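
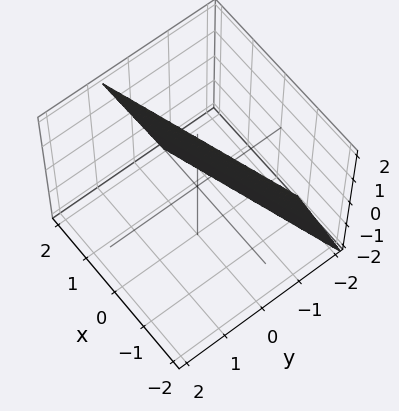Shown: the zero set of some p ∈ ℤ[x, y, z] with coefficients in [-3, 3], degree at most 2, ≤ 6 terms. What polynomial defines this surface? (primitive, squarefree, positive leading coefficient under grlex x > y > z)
x - 3*y + z - 2

First, the degree is 1 — the surface is flat (a plane).
Next, from the axis intercepts and sections: one z-axis crossing is at z = 2; it crosses the x-axis at the gridline x = 2.
Finally, together with the visible shape, these determine p as stated.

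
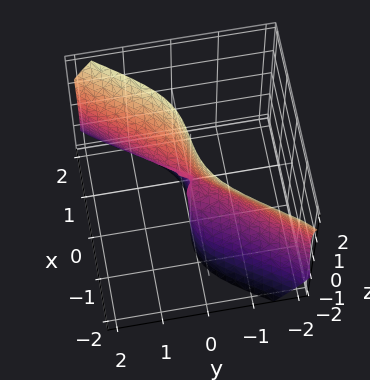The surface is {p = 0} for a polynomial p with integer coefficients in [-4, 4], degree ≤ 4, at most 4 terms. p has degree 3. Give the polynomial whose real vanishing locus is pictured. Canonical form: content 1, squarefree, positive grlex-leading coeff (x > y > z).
3*x^3 - 2*y^3 - 3*y*z^2 + x*z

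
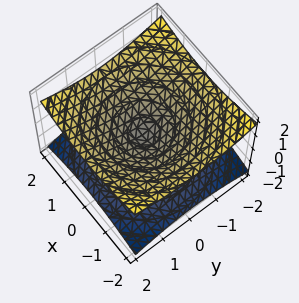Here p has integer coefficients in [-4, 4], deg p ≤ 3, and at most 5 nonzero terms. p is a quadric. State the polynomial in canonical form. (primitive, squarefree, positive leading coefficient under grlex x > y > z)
The degree is 2 — two nappes meeting at a single point; a quadric.
Symmetries: the surface is invariant under rotation about z: p = q(x² + y², z); the z ↦ −z reflection is a symmetry, so z appears only in even powers.
Checking where it meets the axes: one z-axis crossing is at z = 0; it crosses the y-axis at the gridline y = 0; it meets the x-axis at x = 0 (among the integer gridlines); a circular section at z = -1 has radius between 1 and 2.
Putting this together gives p.

x^2 + y^2 - 3*z^2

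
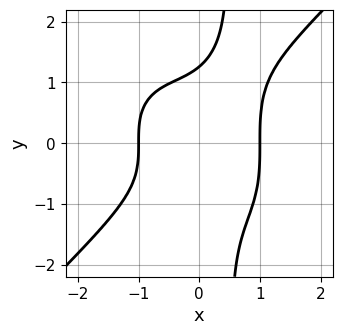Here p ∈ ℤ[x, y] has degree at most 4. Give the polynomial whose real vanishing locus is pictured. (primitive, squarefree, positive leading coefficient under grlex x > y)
2*x^4 - 2*x*y^3 + y^3 - 2

1. deg p = 4. A generic line meets the curve in up to 4 points.
2. Checking where it meets the axes: among the integer gridlines, it crosses the x-axis at x ∈ {-1, 1}.
3. Matching integer coefficients to the picture gives p.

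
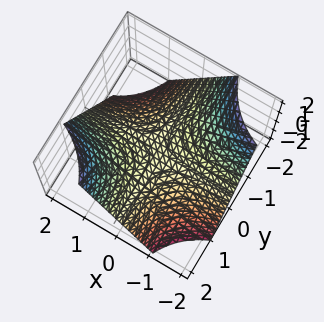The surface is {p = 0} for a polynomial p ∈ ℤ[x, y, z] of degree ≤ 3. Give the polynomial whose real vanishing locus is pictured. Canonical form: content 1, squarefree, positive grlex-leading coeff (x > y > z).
x*y - z

(a) deg p = 2. The shape is more complex than any degree-1 surface.
(b) Against the integer gridlines: the visible x-axis segment lies entirely on the surface; it crosses the z-axis at the gridline z = 0.
(c) The integer polynomial consistent with all of this is the stated p. Check: (0, 1, 0) on the y-axis lies on the surface, and p(0, 1, 0) = 0. ✓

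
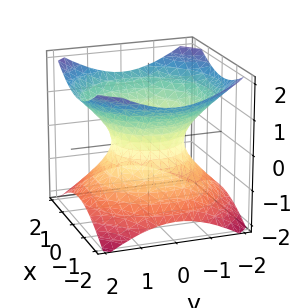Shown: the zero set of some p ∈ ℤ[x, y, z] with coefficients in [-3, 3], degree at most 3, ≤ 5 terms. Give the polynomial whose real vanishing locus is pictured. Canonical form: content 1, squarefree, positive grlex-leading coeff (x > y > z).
Degree: an hourglass — one-sheet hyperboloid; a quadric, so deg p = 2.
Symmetries: it's symmetric under z → −z, forcing even powers of z; every cross-section ⟂ z is a circle, so x, y appear only via x² + y².
Reading off the gridlines: the x-axis gridline crossings are at x ∈ {-1, 1}; a circular section at z = 1 has radius between 1 and 2; it misses every integer gridline on the z-axis.
Matching integer coefficients to the picture gives p.

2*x^2 + 2*y^2 - 3*z^2 - 2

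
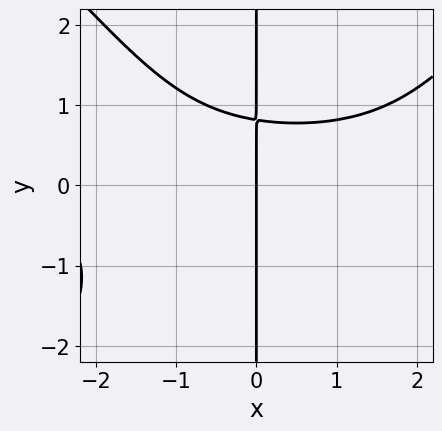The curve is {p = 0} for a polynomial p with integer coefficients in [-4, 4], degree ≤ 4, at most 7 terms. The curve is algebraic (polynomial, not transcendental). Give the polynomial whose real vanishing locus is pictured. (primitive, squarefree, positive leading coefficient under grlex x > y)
1. The degree is 4 — a generic line meets the curve in up to 4 points.
2. Observable constraints: the visible y-axis segment lies entirely on the curve; it meets the x-axis at x = 0 (among the integer gridlines).
3. Together with the visible shape, these determine p as stated.

x^3*y - x*y^3 - x^2*y - 3*x*y + 3*x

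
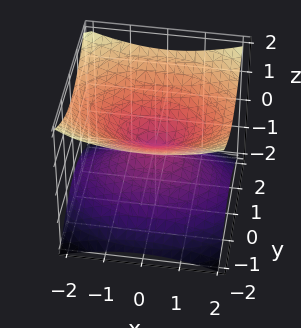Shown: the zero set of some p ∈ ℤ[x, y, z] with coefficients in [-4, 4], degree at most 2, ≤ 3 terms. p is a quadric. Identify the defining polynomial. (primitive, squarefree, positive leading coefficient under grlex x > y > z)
x^2 + 2*y^2 - 3*z^2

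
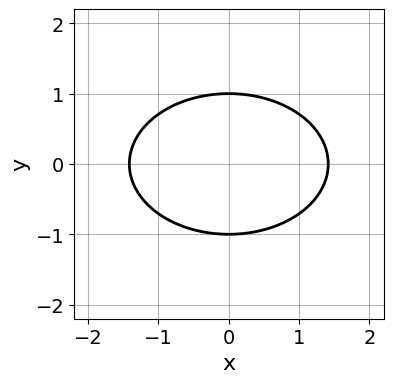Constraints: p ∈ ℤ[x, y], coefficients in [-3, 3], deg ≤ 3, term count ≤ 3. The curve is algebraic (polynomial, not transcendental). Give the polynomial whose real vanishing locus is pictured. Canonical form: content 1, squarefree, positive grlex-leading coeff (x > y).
x^2 + 2*y^2 - 2

First, the degree is 2 — a generic line meets the curve in up to 2 points.
Then, symmetries: mirror symmetry y ↦ −y ⇒ only even powers of y; it's symmetric under x → −x, forcing even powers of x.
Next, checking where it meets the axes: the y-axis gridline crossings are at y ∈ {-1, 1}.
Finally, solving for integer coefficients yields p as stated.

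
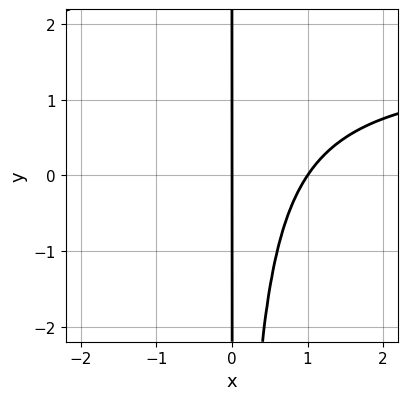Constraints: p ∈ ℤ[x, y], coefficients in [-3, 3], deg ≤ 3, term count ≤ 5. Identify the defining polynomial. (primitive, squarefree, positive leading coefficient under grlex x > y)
First, the degree is 3 — a generic line meets the curve in up to 3 points.
Then, from the axis intercepts and sections: the x-axis gridline crossings are at x ∈ {0, 1}; every point of the y-axis in the box is on the curve.
Finally, assembling these constraints gives the stated polynomial.

2*x^2*y - 3*x^2 + 3*x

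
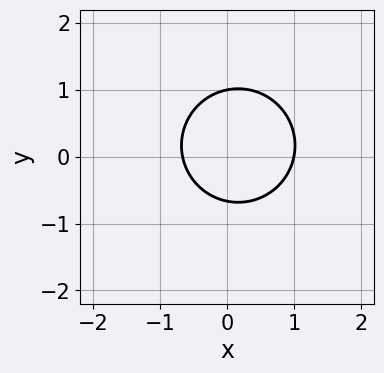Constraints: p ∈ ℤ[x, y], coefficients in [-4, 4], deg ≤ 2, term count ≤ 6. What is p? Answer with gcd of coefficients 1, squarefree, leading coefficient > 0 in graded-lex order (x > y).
3*x^2 + 3*y^2 - x - y - 2

(a) The degree is 2 — no degree-1 curve has this shape.
(b) Against the integer gridlines: it meets the y-axis at y = 1 (among the integer gridlines); it meets the x-axis at x = 1 (among the integer gridlines).
(c) Together with the visible shape, these determine p as stated.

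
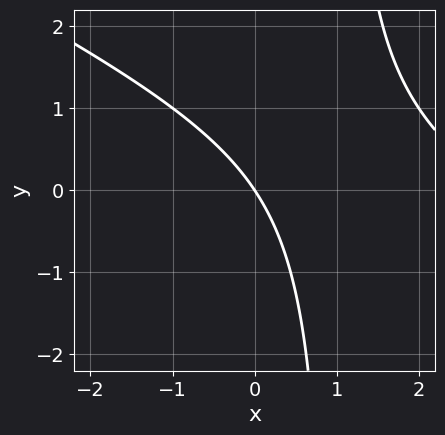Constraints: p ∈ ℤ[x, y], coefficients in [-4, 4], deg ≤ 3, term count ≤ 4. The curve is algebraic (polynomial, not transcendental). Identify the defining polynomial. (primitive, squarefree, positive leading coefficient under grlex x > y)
First, deg p = 2.
Next, from the axis intercepts and sections: it meets the y-axis at y = 0 (among the integer gridlines); it meets the x-axis at x = 0 (among the integer gridlines).
Finally, the integer polynomial consistent with all of this is the stated p.

x^2 + 2*x*y - 3*x - 2*y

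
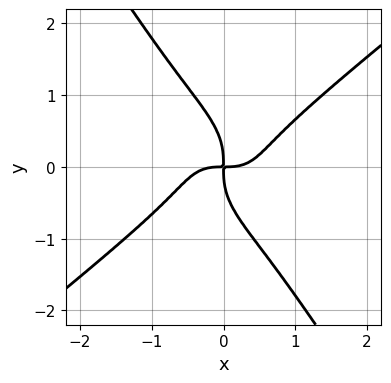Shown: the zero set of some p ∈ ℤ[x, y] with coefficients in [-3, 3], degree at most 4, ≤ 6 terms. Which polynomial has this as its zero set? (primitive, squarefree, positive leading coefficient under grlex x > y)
3*x^4 - x^2*y^2 - 3*x*y^3 - 2*y^4 - 2*x*y

Degree: a generic line meets the curve in up to 4 points, so deg p = 4.
Against the integer gridlines: it meets the y-axis at y = 0 (among the integer gridlines); one x-axis crossing is at x = 0.
Solving for integer coefficients yields p as stated.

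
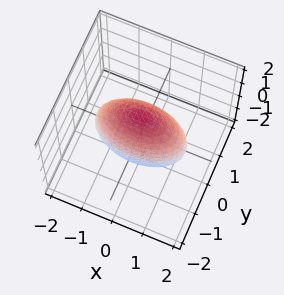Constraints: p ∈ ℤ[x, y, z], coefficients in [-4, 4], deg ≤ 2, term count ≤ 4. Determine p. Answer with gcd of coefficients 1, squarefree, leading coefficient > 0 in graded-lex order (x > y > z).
x^2 + 3*y^2 + z^2 - 2

Degree: bounded and convex; a quadric, so deg p = 2.
Symmetries: mirror symmetry x ↦ −x ⇒ only even powers of x; it's symmetric under z → −z, forcing even powers of z; it's symmetric under y → −y, forcing even powers of y.
Putting this together gives p.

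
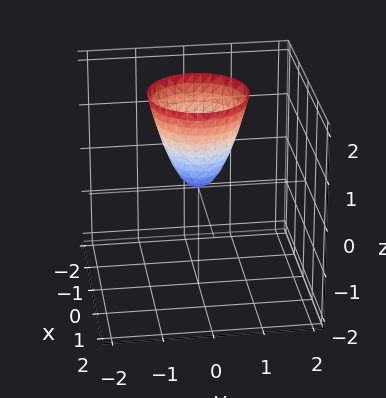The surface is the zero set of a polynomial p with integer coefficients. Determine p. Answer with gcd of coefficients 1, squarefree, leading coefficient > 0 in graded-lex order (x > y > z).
2*x^2 + 2*y^2 - z

First, degree: a paraboloid; a quadric, so deg p = 2.
Then, symmetries: rotational symmetry about the z-axis ⇒ p depends on x, y only through x² + y².
Next, reading off the gridlines: it meets the x-axis at x = 0 (among the integer gridlines); a circular section at z = 2 has radius exactly 1.
Finally, putting this together gives p.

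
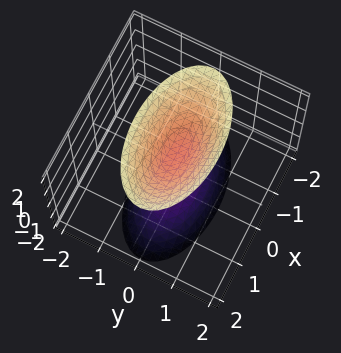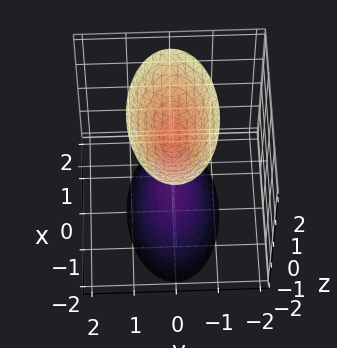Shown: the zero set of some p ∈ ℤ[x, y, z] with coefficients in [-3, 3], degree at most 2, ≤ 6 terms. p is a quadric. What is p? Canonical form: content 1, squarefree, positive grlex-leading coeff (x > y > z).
(a) There are 2 components. They look like related sheets of one shape, so recover p as a whole.
(b) Degree: two sheets facing apart; a quadric, so deg p = 2.
(c) Symmetries: mirror symmetry x ↦ −x ⇒ only even powers of x; it's symmetric under z → −z, forcing even powers of z; the y ↦ −y reflection is a symmetry, so y appears only in even powers.
(d) Reading off the gridlines: the surface avoids every integer y-axis point in the box; no x-intercept at any integer in the box; among the integer gridlines, it crosses the z-axis at z ∈ {-1, 1}.
(e) Together with the visible shape, these determine p as stated.

x^2 + 3*y^2 - z^2 + 1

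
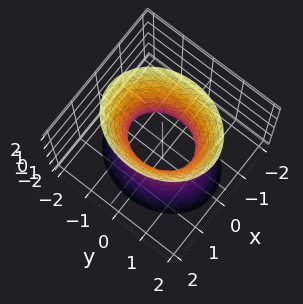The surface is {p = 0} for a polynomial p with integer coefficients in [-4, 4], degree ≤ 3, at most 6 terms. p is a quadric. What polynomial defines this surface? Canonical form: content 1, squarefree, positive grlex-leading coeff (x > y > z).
1. The degree is 2 — an hourglass — one-sheet hyperboloid; a quadric.
2. Symmetries: mirror symmetry x ↦ −x ⇒ only even powers of x; it's symmetric under z → −z, forcing even powers of z; it's symmetric under y → −y, forcing even powers of y.
3. From the visible intercepts: no z-intercept at any integer in the box; the y-axis gridline crossings are at y ∈ {-1, 1}.
4. Putting this together gives p.

3*x^2 + 2*y^2 - z^2 - 2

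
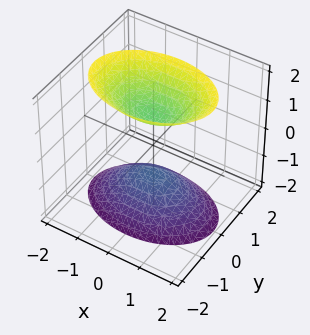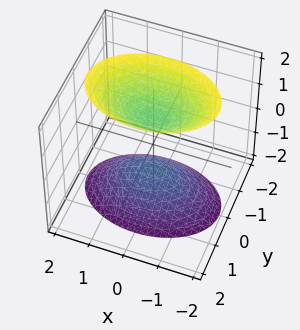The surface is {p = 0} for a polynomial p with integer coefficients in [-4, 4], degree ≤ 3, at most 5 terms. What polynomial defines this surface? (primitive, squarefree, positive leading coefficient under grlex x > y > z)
x^2 + 2*y^2 - z^2 + 1

1. I count 2 distinct pieces. Treating them together as one polynomial.
2. Degree: two sheets facing apart; a quadric, so deg p = 2.
3. Symmetries: it's symmetric under x → −x, forcing even powers of x; mirror symmetry z ↦ −z ⇒ only even powers of z; the y ↦ −y reflection is a symmetry, so y appears only in even powers.
4. Reading off the gridlines: the z-axis gridline crossings are at z ∈ {-1, 1}; the surface avoids every integer y-axis point in the box; no x-intercept at any integer in the box.
5. Solving for integer coefficients yields p as stated.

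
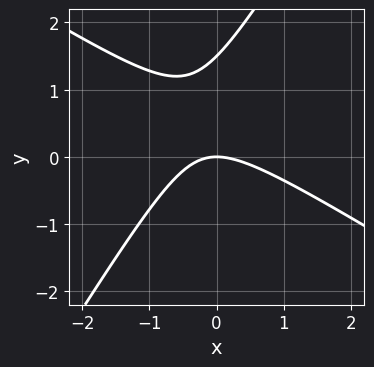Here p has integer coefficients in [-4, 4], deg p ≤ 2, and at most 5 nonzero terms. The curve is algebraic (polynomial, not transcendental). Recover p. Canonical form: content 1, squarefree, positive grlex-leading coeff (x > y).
2*x^2 + 2*x*y - 2*y^2 + 3*y

First, deg p = 2. The shape is more complex than any degree-1 curve.
Then, from the axis intercepts and sections: one y-axis crossing is at y = 0; it crosses the x-axis at the gridline x = 0.
Finally, matching integer coefficients to the picture gives p.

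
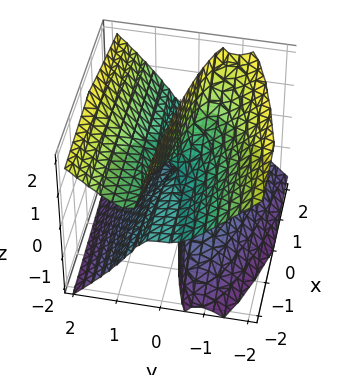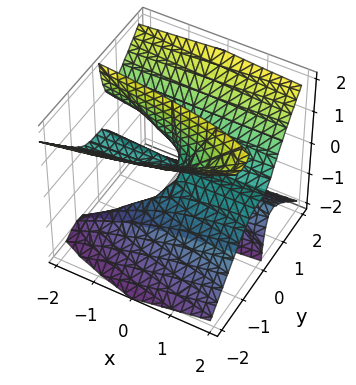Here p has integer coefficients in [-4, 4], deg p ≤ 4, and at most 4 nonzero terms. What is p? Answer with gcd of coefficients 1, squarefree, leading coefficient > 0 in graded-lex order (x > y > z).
x*y*z + 3*y^3 - 3*y*z^2 - x*z

1. deg p = 3.
2. From the visible intercepts: one y-axis crossing is at y = 0; the visible x-axis segment lies entirely on the surface; the visible z-axis segment lies entirely on the surface.
3. These observations pin down the coefficients.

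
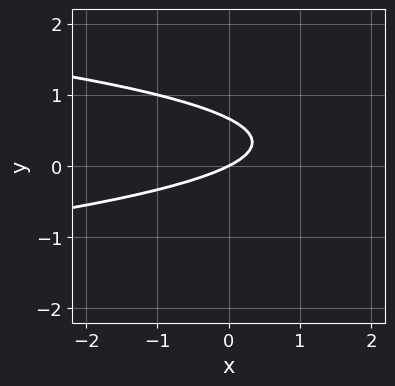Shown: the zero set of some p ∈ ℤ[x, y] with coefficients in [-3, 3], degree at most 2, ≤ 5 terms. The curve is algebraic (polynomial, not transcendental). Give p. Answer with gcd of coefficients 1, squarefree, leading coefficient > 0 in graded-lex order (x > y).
(a) deg p = 2. A generic line meets the curve in up to 2 points.
(b) From the axis intercepts and sections: one x-axis crossing is at x = 0; one y-axis crossing is at y = 0.
(c) Putting this together gives p.

3*y^2 + x - 2*y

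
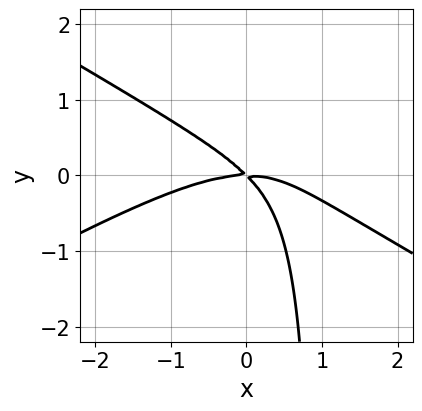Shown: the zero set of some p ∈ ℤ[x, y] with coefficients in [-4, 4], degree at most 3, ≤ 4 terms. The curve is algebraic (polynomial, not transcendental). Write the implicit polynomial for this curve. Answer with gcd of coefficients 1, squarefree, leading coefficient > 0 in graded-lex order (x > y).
First, degree: a generic line meets the curve in up to 3 points, so deg p = 3.
Then, from the visible intercepts: it crosses the x-axis at the gridline x = 0; it meets the y-axis at y = 0 (among the integer gridlines).
Finally, these observations pin down the coefficients.

x^3 - 3*x*y^2 + 3*x*y + 3*y^2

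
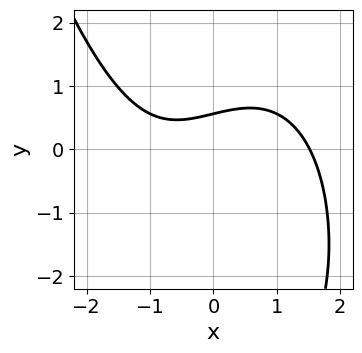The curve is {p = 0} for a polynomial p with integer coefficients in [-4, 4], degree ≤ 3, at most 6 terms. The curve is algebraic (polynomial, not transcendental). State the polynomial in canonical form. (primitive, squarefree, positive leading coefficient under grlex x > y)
x^3 + y^2 - x + 3*y - 2

First, deg p = 3. No degree-2 curve has this shape.
Finally, the integer polynomial consistent with all of this is the stated p.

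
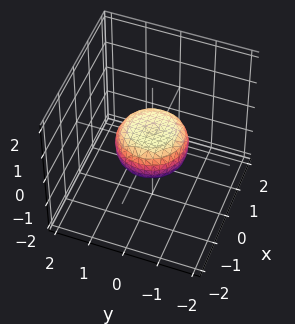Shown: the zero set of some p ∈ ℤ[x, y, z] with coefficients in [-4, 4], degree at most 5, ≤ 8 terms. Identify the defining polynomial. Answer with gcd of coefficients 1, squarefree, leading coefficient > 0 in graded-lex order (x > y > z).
2*x^4 + 4*x^2*y^2 + 2*y^4 - x^2 - y^2 + 3*z^2 - 1

(a) The degree is 4 — a generic line meets the surface in up to 4 points.
(b) Symmetry: the z-axis is an axis of rotation, so x and y enter only as x² + y².
(c) From the visible intercepts: the x-axis gridline crossings are at x ∈ {-1, 1}; a circular section at z = 0 has radius exactly 1.
(d) Putting this together gives p. Check: (0, -1, 0) on the y-axis lies on the surface, and p(0, -1, 0) = 0. ✓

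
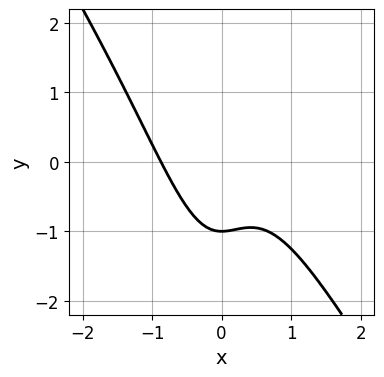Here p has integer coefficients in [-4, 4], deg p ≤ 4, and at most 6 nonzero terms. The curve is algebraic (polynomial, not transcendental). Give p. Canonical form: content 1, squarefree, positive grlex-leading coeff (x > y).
1. Degree: a generic line meets the curve in up to 3 points, so deg p = 3.
2. Observable constraints: it meets the y-axis at y = -1 (among the integer gridlines).
3. These observations pin down the coefficients.

3*x^3 + 2*x^2*y + 2*y + 2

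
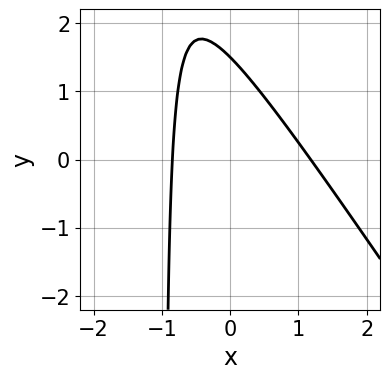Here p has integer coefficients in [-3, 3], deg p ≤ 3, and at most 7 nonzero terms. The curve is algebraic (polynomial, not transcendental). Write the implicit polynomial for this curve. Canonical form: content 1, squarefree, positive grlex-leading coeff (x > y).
3*x^2 + 2*x*y - x + 2*y - 3

Degree: no degree-1 curve has this shape, so deg p = 2.
Matching integer coefficients to the picture gives p.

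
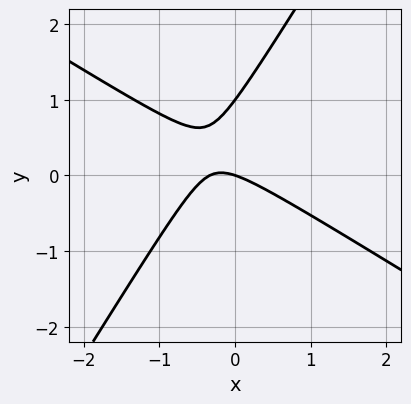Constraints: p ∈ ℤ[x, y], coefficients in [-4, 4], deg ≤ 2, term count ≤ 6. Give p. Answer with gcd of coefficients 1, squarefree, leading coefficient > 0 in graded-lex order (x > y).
(a) deg p = 2.
(b) Checking where it meets the axes: the y-axis gridline crossings are at y ∈ {0, 1}; one x-axis crossing is at x = 0.
(c) Putting this together gives p.

3*x^2 + 3*x*y - 3*y^2 + x + 3*y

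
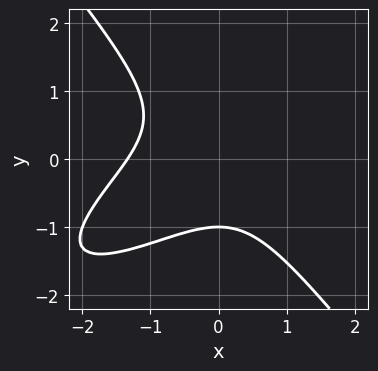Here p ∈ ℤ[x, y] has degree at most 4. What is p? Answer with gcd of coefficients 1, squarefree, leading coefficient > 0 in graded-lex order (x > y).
2*x^3 - 3*x^2*y + 3*y^3 + x^2 + 3

First, deg p = 3. The shape is more complex than any degree-2 curve.
Next, against the integer gridlines: it meets the y-axis at y = -1 (among the integer gridlines).
Finally, matching integer coefficients to the picture gives p.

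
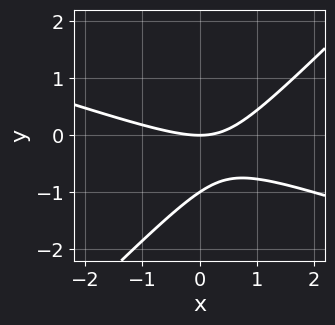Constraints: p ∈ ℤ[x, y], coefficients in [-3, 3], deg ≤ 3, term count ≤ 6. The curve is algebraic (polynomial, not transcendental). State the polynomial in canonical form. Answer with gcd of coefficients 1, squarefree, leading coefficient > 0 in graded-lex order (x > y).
Degree: a generic line meets the curve in up to 2 points, so deg p = 2.
Reading off the gridlines: it meets the x-axis at x = 0 (among the integer gridlines); among the integer gridlines, it crosses the y-axis at y ∈ {-1, 0}.
Matching integer coefficients to the picture gives p.

x^2 + 2*x*y - 3*y^2 - 3*y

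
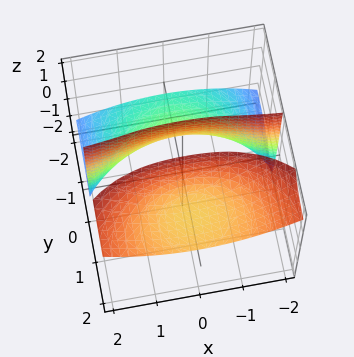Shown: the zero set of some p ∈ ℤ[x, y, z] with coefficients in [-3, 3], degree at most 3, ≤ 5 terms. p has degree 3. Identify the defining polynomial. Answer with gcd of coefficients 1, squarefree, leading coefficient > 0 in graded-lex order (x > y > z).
First, there are 2 components.
Next, deg p = 3.
Next, reading off the gridlines: it crosses the y-axis at the gridline y = -1; the surface avoids every integer x-axis point in the box; it misses every integer gridline on the z-axis.
Finally, matching integer coefficients to the picture gives p.

x^2*y + y^3 - 3*y^2*z + 1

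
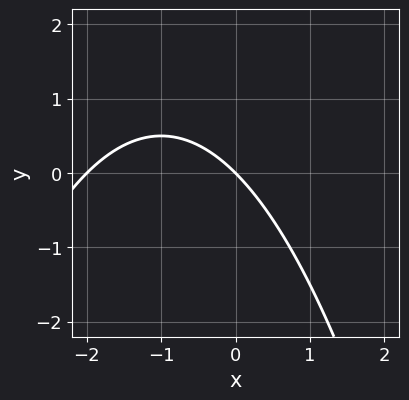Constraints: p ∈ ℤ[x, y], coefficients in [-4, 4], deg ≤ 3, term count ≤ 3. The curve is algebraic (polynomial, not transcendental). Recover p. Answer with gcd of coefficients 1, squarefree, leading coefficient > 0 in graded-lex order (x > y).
x^2 + 2*x + 2*y

(a) The degree is 2 — the shape is more complex than any degree-1 curve.
(b) From the axis intercepts and sections: one y-axis crossing is at y = 0; among the integer gridlines, it crosses the x-axis at x ∈ {-2, 0}.
(c) Fitting integer coefficients to these (and the overall shape) gives p.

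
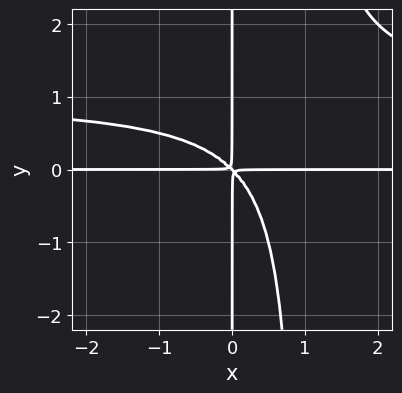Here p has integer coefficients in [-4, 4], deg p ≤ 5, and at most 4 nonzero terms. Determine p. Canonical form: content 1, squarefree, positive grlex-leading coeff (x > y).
x^2*y^2 - x^2*y - x*y^2

(a) Degree: no degree-3 curve has this shape, so deg p = 4.
(b) From the axis intercepts and sections: every point of the y-axis in the box is on the curve; the visible x-axis segment lies entirely on the curve.
(c) These observations pin down the coefficients.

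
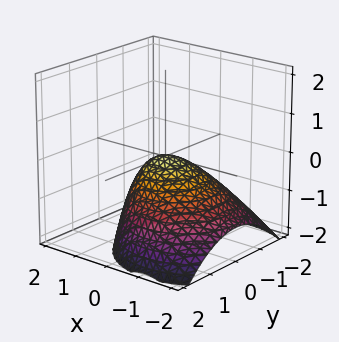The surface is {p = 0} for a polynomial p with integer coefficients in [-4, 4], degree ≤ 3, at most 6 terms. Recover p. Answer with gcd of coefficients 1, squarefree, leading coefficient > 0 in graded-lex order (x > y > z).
2*x^2 - 2*x*z + 2*y^2 + 3*z

1. The degree is 2 — no degree-1 surface has this shape.
2. Reading off the gridlines: one y-axis crossing is at y = 0; it crosses the x-axis at the gridline x = 0; one z-axis crossing is at z = 0.
3. These observations pin down the coefficients.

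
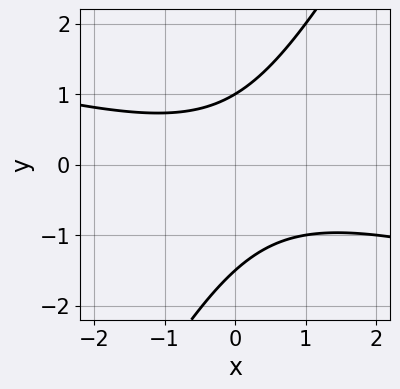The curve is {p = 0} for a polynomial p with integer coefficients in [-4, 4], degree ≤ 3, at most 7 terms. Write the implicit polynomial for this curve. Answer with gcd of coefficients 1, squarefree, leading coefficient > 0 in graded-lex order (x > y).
1. The degree is 2 — no degree-1 curve has this shape.
2. From the visible intercepts: it meets the y-axis at y = 1 (among the integer gridlines); no x-intercept at any integer in the box.
3. Matching integer coefficients to the picture gives p.

x^2 + 3*x*y - 2*y^2 - y + 3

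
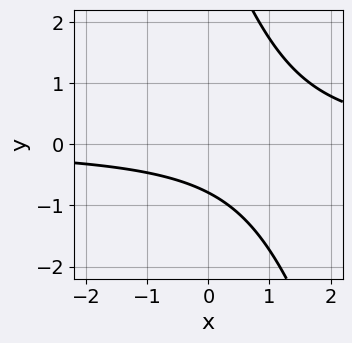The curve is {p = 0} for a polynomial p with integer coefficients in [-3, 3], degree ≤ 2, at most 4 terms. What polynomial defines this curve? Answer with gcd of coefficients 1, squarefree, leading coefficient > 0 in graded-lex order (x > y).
1. The degree is 2 — a generic line meets the curve in up to 2 points.
2. Against the integer gridlines: the curve avoids every integer x-axis point in the box.
3. Together with the visible shape, these determine p as stated.

3*x*y + y^2 - 3*y - 3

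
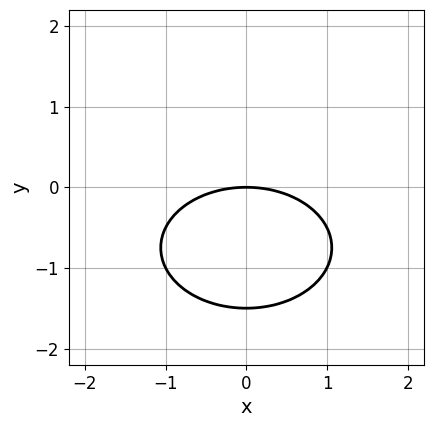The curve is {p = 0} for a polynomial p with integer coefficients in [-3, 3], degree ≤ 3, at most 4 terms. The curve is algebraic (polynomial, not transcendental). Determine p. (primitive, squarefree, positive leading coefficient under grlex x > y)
x^2 + 2*y^2 + 3*y

(a) The degree is 2 — no degree-1 curve has this shape.
(b) Symmetries: it's symmetric under x → −x, forcing even powers of x.
(c) Observable constraints: one y-axis crossing is at y = 0; it crosses the x-axis at the gridline x = 0.
(d) The integer polynomial consistent with all of this is the stated p.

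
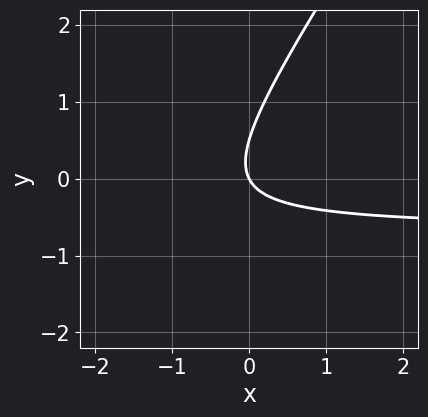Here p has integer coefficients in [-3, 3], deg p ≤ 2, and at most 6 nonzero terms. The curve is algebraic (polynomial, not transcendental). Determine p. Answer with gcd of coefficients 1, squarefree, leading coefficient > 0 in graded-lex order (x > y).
3*x*y - 2*y^2 + 2*x + y

(a) The degree is 2 — no degree-1 curve has this shape.
(b) Against the integer gridlines: it crosses the x-axis at the gridline x = 0; it crosses the y-axis at the gridline y = 0.
(c) Together with the visible shape, these determine p as stated.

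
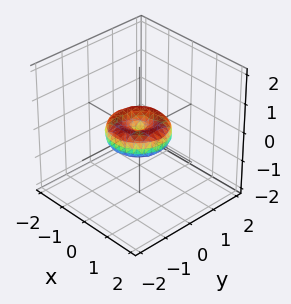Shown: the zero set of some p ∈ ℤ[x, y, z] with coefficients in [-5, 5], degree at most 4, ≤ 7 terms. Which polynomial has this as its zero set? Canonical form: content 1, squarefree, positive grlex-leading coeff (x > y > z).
2*x^4 + 4*x^2*y^2 + 2*y^4 - 2*x^2 - 2*y^2 + 3*z^2

1. deg p = 4. A generic line meets the surface in up to 4 points.
2. Symmetry: the z-axis is an axis of rotation, so x and y enter only as x² + y².
3. Checking where it meets the axes: among the integer gridlines, it crosses the y-axis at y ∈ {-1, 0, 1}; a circular section at z = 0 has radius exactly 1; it crosses the z-axis at the gridline z = 0.
4. Together with the visible shape, these determine p as stated. Check: (1, 0, 0) on the x-axis lies on the surface, and p(1, 0, 0) = 0. ✓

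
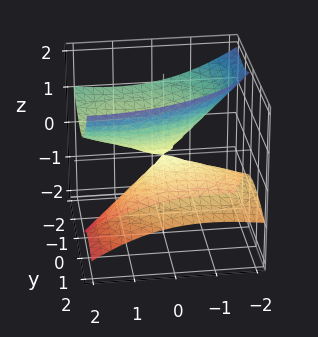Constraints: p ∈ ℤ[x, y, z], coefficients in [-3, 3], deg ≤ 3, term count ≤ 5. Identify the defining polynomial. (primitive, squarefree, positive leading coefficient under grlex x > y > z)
x^2 - 2*x*z + 2*y^2 + 3*y*z - 3*z^2

(a) The picture has 2 separate pieces.
(b) The degree is 2 — the shape is more complex than any degree-1 surface.
(c) Checking where it meets the axes: one z-axis crossing is at z = 0; it meets the x-axis at x = 0 (among the integer gridlines).
(d) These observations pin down the coefficients.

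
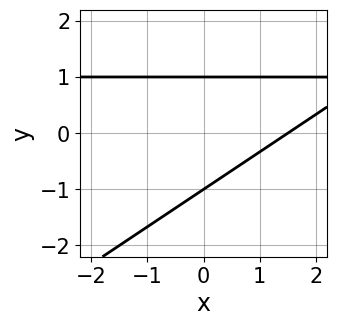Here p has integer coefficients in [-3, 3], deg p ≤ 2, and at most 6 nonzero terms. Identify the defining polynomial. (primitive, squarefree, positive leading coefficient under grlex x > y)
First, the degree is 2 — a generic line meets the curve in up to 2 points.
Then, reading off the gridlines: the y-axis gridline crossings are at y ∈ {-1, 1}.
Finally, putting this together gives p.

2*x*y - 3*y^2 - 2*x + 3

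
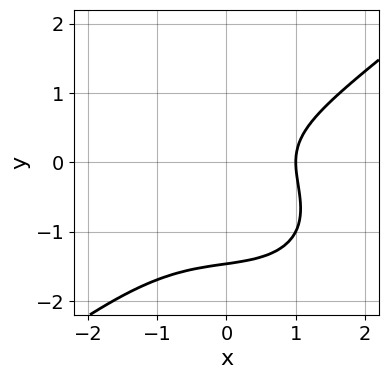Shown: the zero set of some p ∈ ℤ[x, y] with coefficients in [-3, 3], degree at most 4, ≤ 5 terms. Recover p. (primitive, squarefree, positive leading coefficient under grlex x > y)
(a) The degree is 3 — the shape is more complex than any degree-2 curve.
(b) Observable constraints: one x-axis crossing is at x = 1.
(c) These observations pin down the coefficients.

x^3 - 2*y^3 - 2*y^2 + x - 2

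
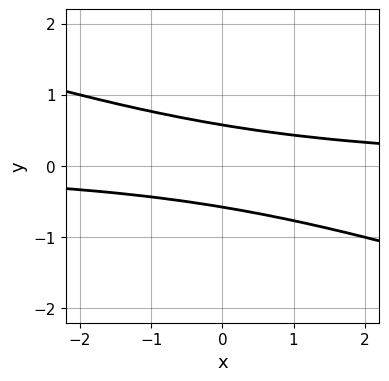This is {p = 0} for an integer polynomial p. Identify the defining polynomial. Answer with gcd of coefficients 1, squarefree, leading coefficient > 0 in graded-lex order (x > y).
First, degree: a generic line meets the curve in up to 2 points, so deg p = 2.
Next, from the visible intercepts: no x-intercept at any integer in the box.
Finally, fitting integer coefficients to these (and the overall shape) gives p.

x*y + 3*y^2 - 1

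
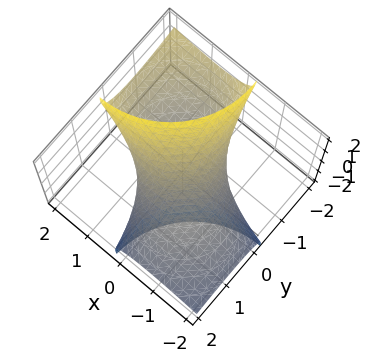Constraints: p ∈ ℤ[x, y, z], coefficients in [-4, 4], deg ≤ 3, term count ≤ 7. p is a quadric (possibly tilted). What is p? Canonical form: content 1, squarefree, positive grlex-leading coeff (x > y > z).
Degree: no degree-1 surface has this shape, so deg p = 2.
Reading off the gridlines: the y-axis gridline crossings are at y ∈ {-1, 1}; among the integer gridlines, it crosses the x-axis at x ∈ {-1, 1}.
Fitting integer coefficients to these (and the overall shape) gives p.

x^2 - 2*x*z + y^2 + 2*y*z + z^2 - 1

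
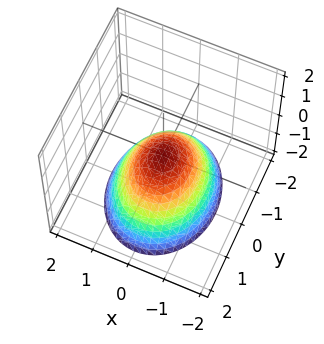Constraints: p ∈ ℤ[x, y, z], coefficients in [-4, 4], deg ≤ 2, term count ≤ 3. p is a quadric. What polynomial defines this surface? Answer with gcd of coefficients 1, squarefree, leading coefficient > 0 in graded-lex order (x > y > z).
3*x^2 + 2*y^2 + 3*z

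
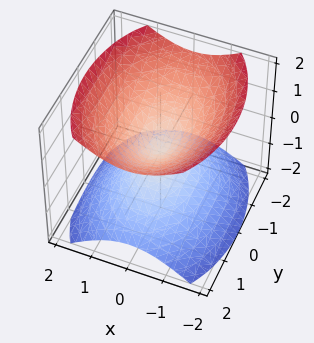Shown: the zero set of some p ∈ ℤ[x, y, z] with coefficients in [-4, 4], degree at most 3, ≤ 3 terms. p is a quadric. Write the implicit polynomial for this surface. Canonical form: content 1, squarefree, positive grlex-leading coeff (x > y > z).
2*x^2 + y^2 - 2*z^2

(a) I count 2 distinct pieces.
(b) deg p = 2.
(c) Symmetries: the y ↦ −y reflection is a symmetry, so y appears only in even powers; it's symmetric under z → −z, forcing even powers of z; the x ↦ −x reflection is a symmetry, so x appears only in even powers.
(d) Against the integer gridlines: it crosses the z-axis at the gridline z = 0; one x-axis crossing is at x = 0; it meets the y-axis at y = 0 (among the integer gridlines).
(e) Assembling these constraints gives the stated polynomial.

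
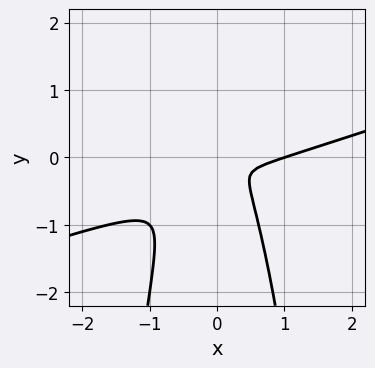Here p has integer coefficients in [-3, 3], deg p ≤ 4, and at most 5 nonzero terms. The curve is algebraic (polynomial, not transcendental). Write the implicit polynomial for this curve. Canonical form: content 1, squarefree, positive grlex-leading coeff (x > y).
Degree: a generic line meets the curve in up to 3 points, so deg p = 3.
From the axis intercepts and sections: it meets the x-axis at x = 1 (among the integer gridlines).
Fitting integer coefficients to these (and the overall shape) gives p.

x^3 - 3*x^2*y - x^2 - y^2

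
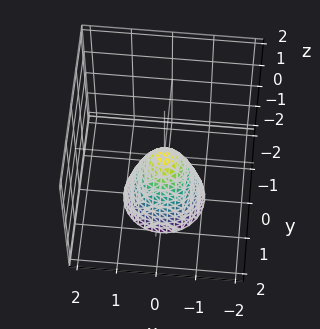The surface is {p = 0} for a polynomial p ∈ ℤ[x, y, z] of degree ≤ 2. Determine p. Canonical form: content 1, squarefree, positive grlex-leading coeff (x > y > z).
First, deg p = 2.
Next, symmetries: the surface is invariant under rotation about z: p = q(x² + y², z).
Then, from the visible intercepts: a circular section at z = -1 has radius between 0 and 1; it meets the x-axis at x = 0 (among the integer gridlines).
Finally, these observations pin down the coefficients.

2*x^2 + 2*y^2 + z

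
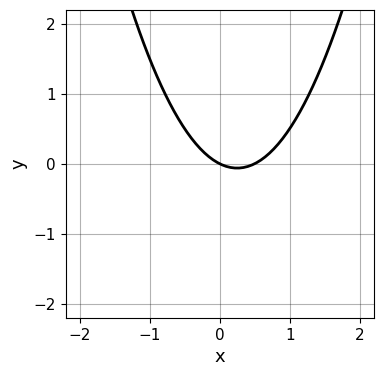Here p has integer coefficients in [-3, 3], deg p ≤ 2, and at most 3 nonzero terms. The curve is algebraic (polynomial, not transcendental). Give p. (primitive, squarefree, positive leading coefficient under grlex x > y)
2*x^2 - x - 2*y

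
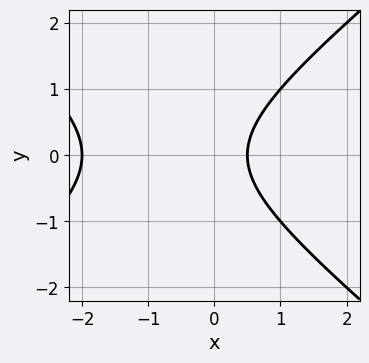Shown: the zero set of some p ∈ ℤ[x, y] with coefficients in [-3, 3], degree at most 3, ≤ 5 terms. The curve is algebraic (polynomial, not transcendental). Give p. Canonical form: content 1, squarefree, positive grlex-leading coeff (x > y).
2*x^2 - 3*y^2 + 3*x - 2

First, degree: the shape is more complex than any degree-1 curve, so deg p = 2.
Next, symmetries: mirror symmetry y ↦ −y ⇒ only even powers of y.
Then, checking where it meets the axes: one x-axis crossing is at x = -2; no y-intercept at any integer in the box.
Finally, together with the visible shape, these determine p as stated.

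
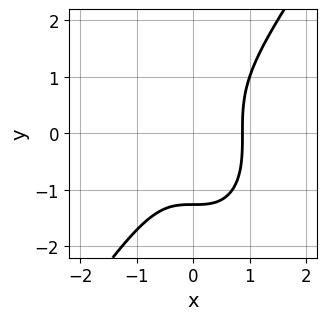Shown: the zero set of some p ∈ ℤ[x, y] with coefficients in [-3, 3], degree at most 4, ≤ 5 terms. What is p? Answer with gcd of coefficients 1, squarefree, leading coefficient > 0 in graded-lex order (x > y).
3*x^3 - y^3 - 2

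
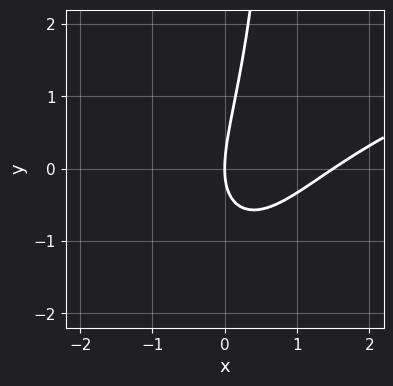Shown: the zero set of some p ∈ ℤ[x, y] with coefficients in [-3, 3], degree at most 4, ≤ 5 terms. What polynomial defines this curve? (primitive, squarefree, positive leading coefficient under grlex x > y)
x*y^2 - 2*x^2 + 3*x*y - y^2 + 3*x

(a) The degree is 3 — no degree-2 curve has this shape.
(b) From the axis intercepts and sections: it meets the x-axis at x = 0 (among the integer gridlines); one y-axis crossing is at y = 0.
(c) Assembling these constraints gives the stated polynomial.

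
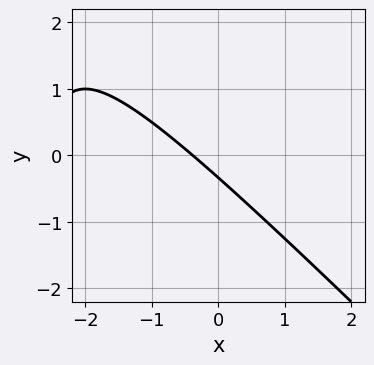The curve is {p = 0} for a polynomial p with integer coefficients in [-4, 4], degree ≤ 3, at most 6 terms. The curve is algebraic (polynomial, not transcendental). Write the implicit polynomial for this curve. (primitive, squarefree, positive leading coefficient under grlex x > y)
x^2 + x*y + 3*x + 3*y + 1

First, degree: no degree-1 curve has this shape, so deg p = 2.
Finally, putting this together gives p.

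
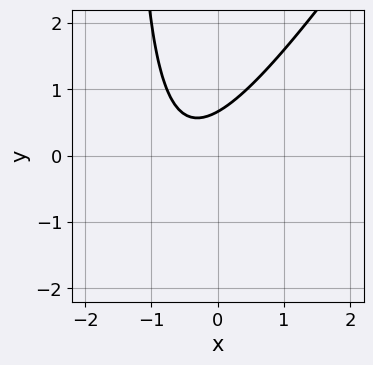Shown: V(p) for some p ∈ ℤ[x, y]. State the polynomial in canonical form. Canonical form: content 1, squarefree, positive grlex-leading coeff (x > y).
3*x^2 - 2*x*y + 3*x - 3*y + 2

(a) deg p = 2.
(b) Against the integer gridlines: no x-intercept at any integer in the box.
(c) These observations pin down the coefficients.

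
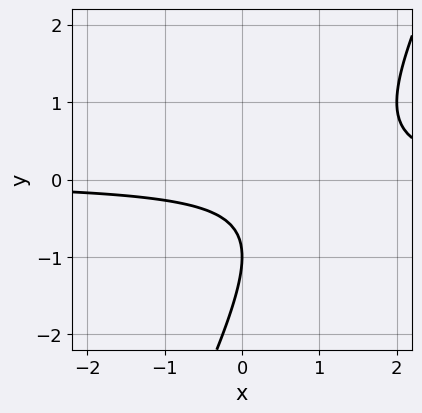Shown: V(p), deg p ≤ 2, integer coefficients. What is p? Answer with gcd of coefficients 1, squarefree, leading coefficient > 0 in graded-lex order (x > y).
2*x*y - y^2 - 2*y - 1

1. The degree is 2 — a generic line meets the curve in up to 2 points.
2. Reading off the gridlines: it meets the y-axis at y = -1 (among the integer gridlines); it misses every integer gridline on the x-axis.
3. Together with the visible shape, these determine p as stated.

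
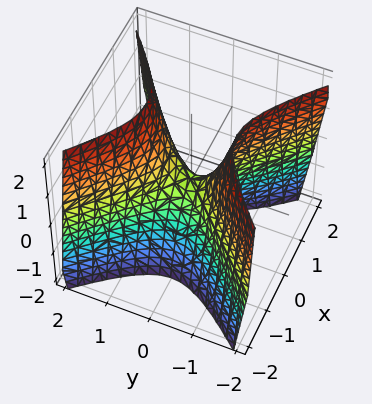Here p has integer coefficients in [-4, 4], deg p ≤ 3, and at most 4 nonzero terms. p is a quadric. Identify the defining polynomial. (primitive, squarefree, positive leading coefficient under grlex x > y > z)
2*x^2 - 2*y^2 + z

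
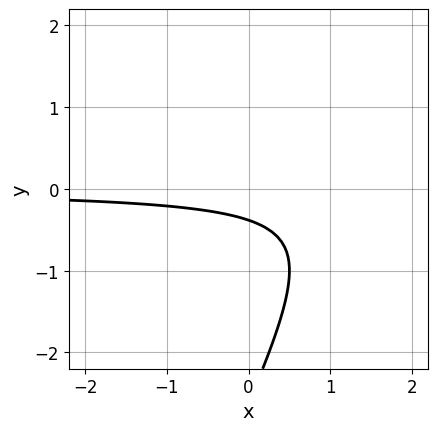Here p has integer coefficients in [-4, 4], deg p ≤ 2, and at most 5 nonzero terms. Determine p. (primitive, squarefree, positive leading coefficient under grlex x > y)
The degree is 2 — a generic line meets the curve in up to 2 points.
Reading off the gridlines: the curve avoids every integer x-axis point in the box.
Together with the visible shape, these determine p as stated.

2*x*y - y^2 - 3*y - 1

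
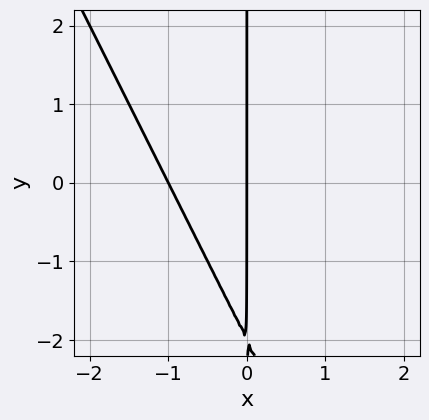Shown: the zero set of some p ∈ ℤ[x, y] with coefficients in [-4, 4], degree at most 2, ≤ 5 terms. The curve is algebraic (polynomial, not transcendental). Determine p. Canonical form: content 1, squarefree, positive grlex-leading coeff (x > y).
(a) The degree is 2 — the shape is more complex than any degree-1 curve.
(b) Checking where it meets the axes: the x-axis gridline crossings are at x ∈ {-1, 0}; every point of the y-axis in the box is on the curve.
(c) These observations pin down the coefficients.

2*x^2 + x*y + 2*x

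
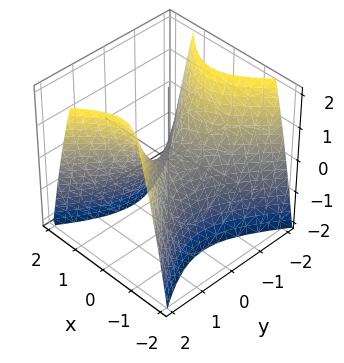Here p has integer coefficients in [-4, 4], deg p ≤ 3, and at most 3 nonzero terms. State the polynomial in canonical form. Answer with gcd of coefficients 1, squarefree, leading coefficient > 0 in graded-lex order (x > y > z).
3*x^2 - 2*y^2 + 2*z

1. The degree is 2 — a hyperbolic paraboloid; a quadric.
2. Symmetries: mirror symmetry x ↦ −x ⇒ only even powers of x; the y ↦ −y reflection is a symmetry, so y appears only in even powers.
3. Reading off the gridlines: it meets the z-axis at z = 0 (among the integer gridlines); it crosses the y-axis at the gridline y = 0.
4. Matching integer coefficients to the picture gives p.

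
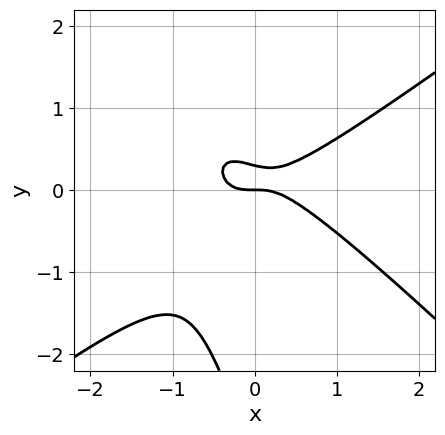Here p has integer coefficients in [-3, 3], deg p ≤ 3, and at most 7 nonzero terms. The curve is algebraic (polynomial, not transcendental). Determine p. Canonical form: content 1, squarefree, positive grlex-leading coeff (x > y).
2*x^3 - 3*x*y^2 - y^3 - 3*y^2 + y

1. The degree is 3 — the shape is more complex than any degree-2 curve.
2. Against the integer gridlines: it meets the y-axis at y = 0 (among the integer gridlines); it meets the x-axis at x = 0 (among the integer gridlines).
3. Matching integer coefficients to the picture gives p.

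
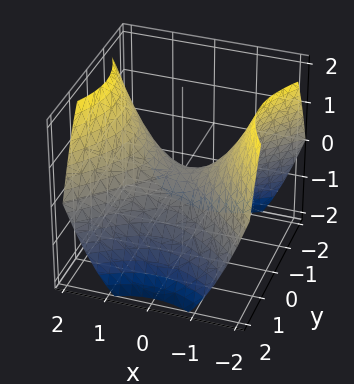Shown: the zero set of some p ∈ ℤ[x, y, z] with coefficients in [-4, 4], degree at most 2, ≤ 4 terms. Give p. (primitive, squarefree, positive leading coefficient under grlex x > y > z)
The degree is 2 — a hyperbolic paraboloid; a quadric.
Symmetries: the y ↦ −y reflection is a symmetry, so y appears only in even powers; it's symmetric under x → −x, forcing even powers of x.
From the axis intercepts and sections: it meets the x-axis at x = 0 (among the integer gridlines); it meets the y-axis at y = 0 (among the integer gridlines); one z-axis crossing is at z = 0.
Assembling these constraints gives the stated polynomial.

2*x^2 - 2*y^2 - 3*z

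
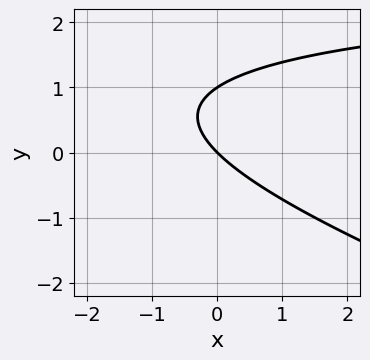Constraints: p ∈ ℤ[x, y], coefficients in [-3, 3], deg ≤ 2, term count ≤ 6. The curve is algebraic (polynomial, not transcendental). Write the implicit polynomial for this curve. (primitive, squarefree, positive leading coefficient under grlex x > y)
Degree: a generic line meets the curve in up to 2 points, so deg p = 2.
From the visible intercepts: it meets the x-axis at x = 0 (among the integer gridlines); among the integer gridlines, it crosses the y-axis at y ∈ {0, 1}.
Together with the visible shape, these determine p as stated.

x*y + 3*y^2 - 3*x - 3*y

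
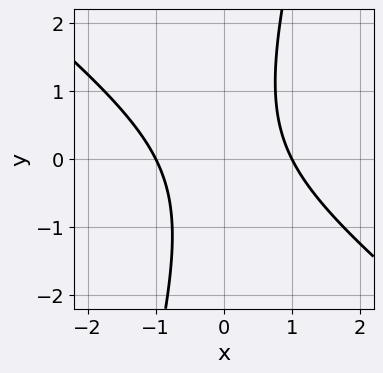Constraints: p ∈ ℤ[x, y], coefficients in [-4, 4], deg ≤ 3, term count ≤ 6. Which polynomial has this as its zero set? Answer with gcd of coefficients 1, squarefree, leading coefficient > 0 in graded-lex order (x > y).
3*x^2 + 3*x*y - y^2 - 3

First, the degree is 2 — a generic line meets the curve in up to 2 points.
Then, from the visible intercepts: the curve avoids every integer y-axis point in the box; among the integer gridlines, it crosses the x-axis at x ∈ {-1, 1}.
Finally, the integer polynomial consistent with all of this is the stated p.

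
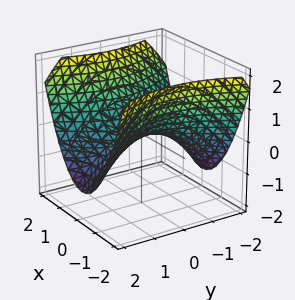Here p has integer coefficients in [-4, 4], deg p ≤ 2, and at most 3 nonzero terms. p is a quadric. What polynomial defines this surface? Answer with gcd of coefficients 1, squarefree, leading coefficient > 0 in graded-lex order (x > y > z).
2*x^2 - y^2 - 3*z

1. deg p = 2.
2. Symmetries: it's symmetric under y → −y, forcing even powers of y; it's symmetric under x → −x, forcing even powers of x.
3. Reading off the gridlines: it meets the x-axis at x = 0 (among the integer gridlines); it meets the y-axis at y = 0 (among the integer gridlines).
4. Fitting integer coefficients to these (and the overall shape) gives p.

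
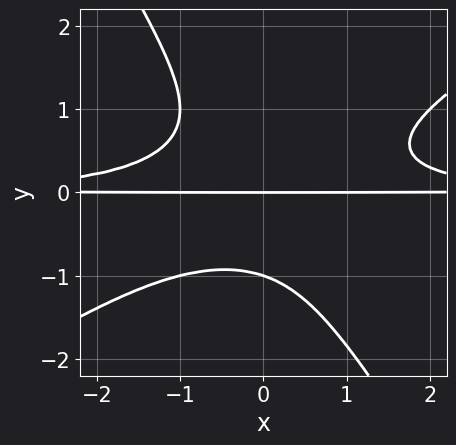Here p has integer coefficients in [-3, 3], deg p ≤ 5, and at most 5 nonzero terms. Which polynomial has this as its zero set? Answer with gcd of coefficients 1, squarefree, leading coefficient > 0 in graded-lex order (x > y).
x^2*y^2 - x*y^3 - y^4 - y

(a) Degree: a generic line meets the curve in up to 4 points, so deg p = 4.
(b) Checking where it meets the axes: among the integer gridlines, it crosses the y-axis at y ∈ {-1, 0}; every point of the x-axis in the box is on the curve.
(c) Matching integer coefficients to the picture gives p.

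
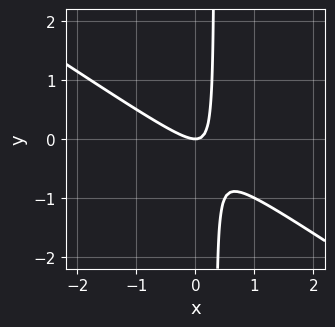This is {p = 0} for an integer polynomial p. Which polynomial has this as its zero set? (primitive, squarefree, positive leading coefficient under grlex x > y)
(a) The degree is 2 — no degree-1 curve has this shape.
(b) From the visible intercepts: it meets the x-axis at x = 0 (among the integer gridlines); it meets the y-axis at y = 0 (among the integer gridlines).
(c) Solving for integer coefficients yields p as stated.

2*x^2 + 3*x*y - y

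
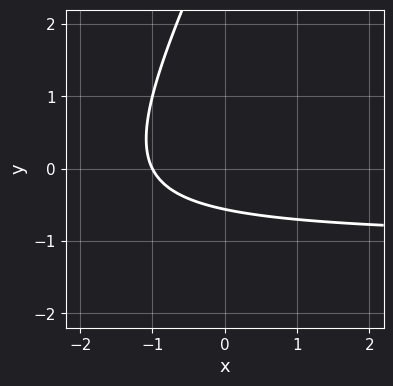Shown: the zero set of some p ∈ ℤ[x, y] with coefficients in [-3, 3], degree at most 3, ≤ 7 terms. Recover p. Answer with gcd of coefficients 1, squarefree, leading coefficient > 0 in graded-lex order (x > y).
(a) The degree is 2 — a generic line meets the curve in up to 2 points.
(b) Observable constraints: one x-axis crossing is at x = -1.
(c) Solving for integer coefficients yields p as stated.

2*x*y - y^2 + 2*x + 3*y + 2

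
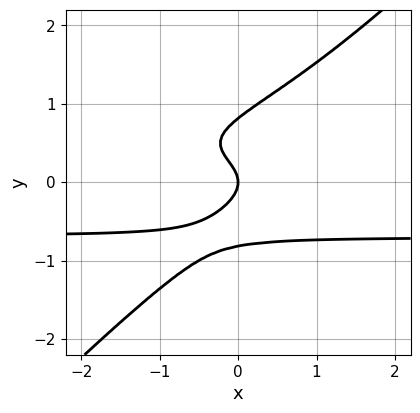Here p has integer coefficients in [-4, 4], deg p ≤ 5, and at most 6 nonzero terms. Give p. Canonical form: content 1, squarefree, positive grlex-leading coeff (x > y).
3*x*y^3 - 3*y^4 + 2*y^2 + x

The degree is 4 — no degree-3 curve has this shape.
Reading off the gridlines: it meets the y-axis at y = 0 (among the integer gridlines); it meets the x-axis at x = 0 (among the integer gridlines).
Matching integer coefficients to the picture gives p.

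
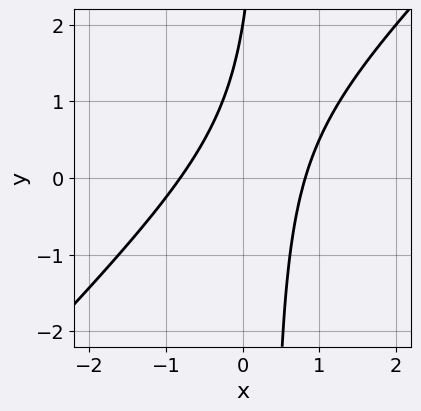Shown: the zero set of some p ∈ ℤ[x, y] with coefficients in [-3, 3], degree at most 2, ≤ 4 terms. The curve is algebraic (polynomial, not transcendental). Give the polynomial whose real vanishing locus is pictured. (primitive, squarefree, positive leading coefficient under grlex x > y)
3*x^2 - 3*x*y + y - 2

deg p = 2.
Checking where it meets the axes: it crosses the y-axis at the gridline y = 2.
These observations pin down the coefficients.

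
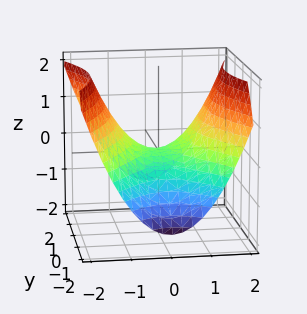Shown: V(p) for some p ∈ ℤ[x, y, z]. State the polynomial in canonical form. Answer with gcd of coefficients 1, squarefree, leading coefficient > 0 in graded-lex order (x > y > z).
2*x^2 - y^2 - 3*z

First, the degree is 2 — a hyperbolic paraboloid; a quadric.
Next, symmetries: the y ↦ −y reflection is a symmetry, so y appears only in even powers; it's symmetric under x → −x, forcing even powers of x.
Next, observable constraints: it meets the y-axis at y = 0 (among the integer gridlines); it crosses the z-axis at the gridline z = 0.
Finally, the integer polynomial consistent with all of this is the stated p.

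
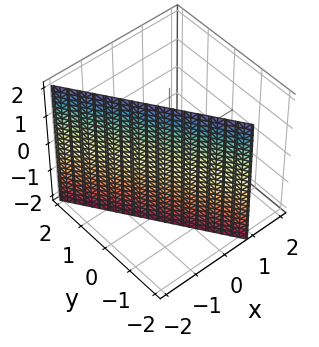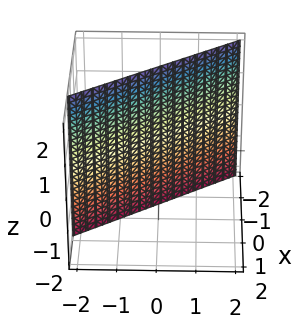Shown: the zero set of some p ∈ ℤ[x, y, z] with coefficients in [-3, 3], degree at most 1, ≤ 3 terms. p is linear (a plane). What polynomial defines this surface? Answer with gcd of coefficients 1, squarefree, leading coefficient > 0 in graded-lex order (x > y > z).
3*x + 2*y + 2

First, the degree is 1 — the surface is flat (a plane).
Then, from the axis intercepts and sections: it crosses the y-axis at the gridline y = -1; it misses every integer gridline on the z-axis.
Finally, together with the visible shape, these determine p as stated.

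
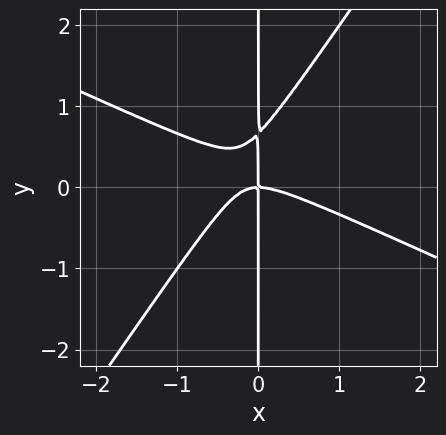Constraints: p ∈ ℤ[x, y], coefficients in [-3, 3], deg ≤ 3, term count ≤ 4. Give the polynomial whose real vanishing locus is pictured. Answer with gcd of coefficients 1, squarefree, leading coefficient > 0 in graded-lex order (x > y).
First, the degree is 3 — no degree-2 curve has this shape.
Next, from the axis intercepts and sections: every point of the y-axis in the box is on the curve; it meets the x-axis at x = 0 (among the integer gridlines).
Finally, fitting integer coefficients to these (and the overall shape) gives p.

2*x^3 + 3*x^2*y - 3*x*y^2 + 2*x*y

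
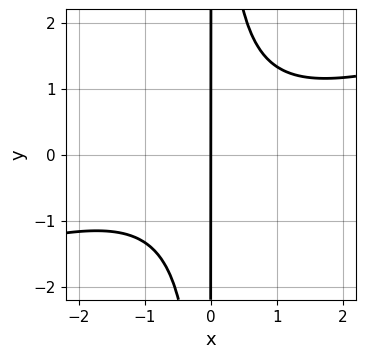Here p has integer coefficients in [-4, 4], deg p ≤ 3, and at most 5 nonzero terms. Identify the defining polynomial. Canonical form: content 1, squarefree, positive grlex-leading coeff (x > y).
x^3 - 3*x^2*y + 3*x

Degree: a generic line meets the curve in up to 3 points, so deg p = 3.
Observable constraints: every point of the y-axis in the box is on the curve; it crosses the x-axis at the gridline x = 0.
Assembling these constraints gives the stated polynomial.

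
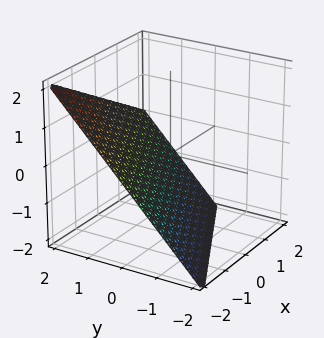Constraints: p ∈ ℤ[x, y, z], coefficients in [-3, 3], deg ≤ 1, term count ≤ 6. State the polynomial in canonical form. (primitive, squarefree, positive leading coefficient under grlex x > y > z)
deg p = 1. The surface is flat (a plane).
Reading off the gridlines: one x-axis crossing is at x = -2; it crosses the y-axis at the gridline y = 1; one z-axis crossing is at z = -1.
Assembling these constraints gives the stated polynomial.

x - 2*y + 2*z + 2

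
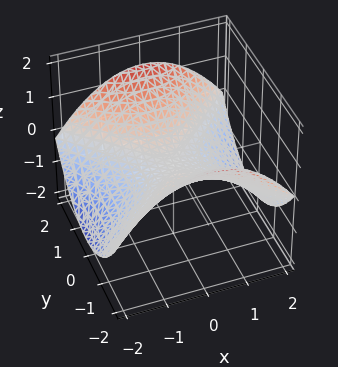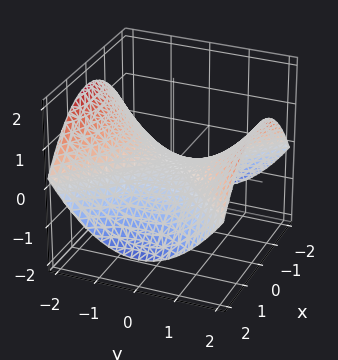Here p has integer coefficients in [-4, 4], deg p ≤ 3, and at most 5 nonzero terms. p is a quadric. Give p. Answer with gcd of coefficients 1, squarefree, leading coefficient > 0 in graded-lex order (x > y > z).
(a) deg p = 2.
(b) Symmetries: mirror symmetry y ↦ −y ⇒ only even powers of y; it's symmetric under x → −x, forcing even powers of x.
(c) Against the integer gridlines: it crosses the x-axis at the gridline x = 0; it crosses the z-axis at the gridline z = 0.
(d) These observations pin down the coefficients.

x^2 - y^2 + 3*z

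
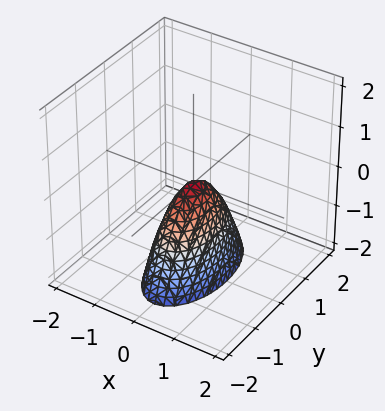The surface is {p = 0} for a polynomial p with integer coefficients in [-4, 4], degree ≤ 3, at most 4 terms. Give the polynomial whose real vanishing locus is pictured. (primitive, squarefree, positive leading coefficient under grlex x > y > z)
3*x^2 + y^2 + z

The degree is 2 — a paraboloid; a quadric.
Symmetries: the y ↦ −y reflection is a symmetry, so y appears only in even powers; it's symmetric under x → −x, forcing even powers of x.
Reading off the gridlines: it meets the x-axis at x = 0 (among the integer gridlines); it crosses the y-axis at the gridline y = 0.
The integer polynomial consistent with all of this is the stated p.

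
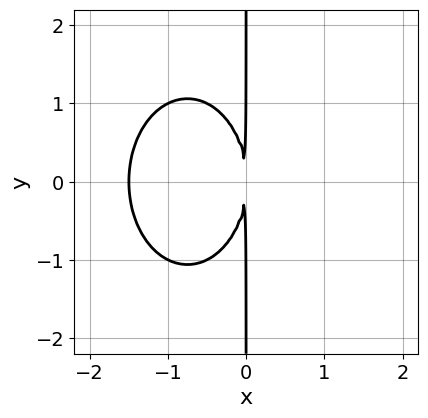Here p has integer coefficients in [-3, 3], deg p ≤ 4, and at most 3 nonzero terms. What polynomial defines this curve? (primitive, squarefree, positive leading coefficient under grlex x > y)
2*x^3 + x*y^2 + 3*x^2

1. Degree: no degree-2 curve has this shape, so deg p = 3.
2. Symmetries: it's symmetric under y → −y, forcing even powers of y.
3. From the visible intercepts: every point of the y-axis in the box is on the curve.
4. Matching integer coefficients to the picture gives p.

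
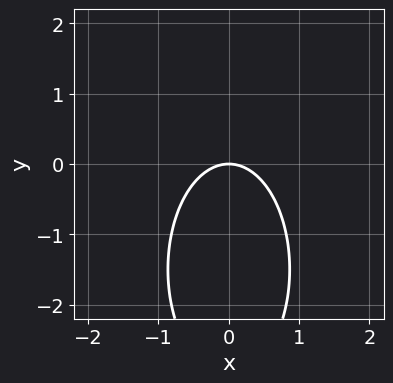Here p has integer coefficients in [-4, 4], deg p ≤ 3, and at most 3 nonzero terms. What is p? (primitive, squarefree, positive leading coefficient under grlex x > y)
3*x^2 + y^2 + 3*y

(a) Degree: the shape is more complex than any degree-1 curve, so deg p = 2.
(b) Symmetries: mirror symmetry x ↦ −x ⇒ only even powers of x.
(c) Observable constraints: it crosses the x-axis at the gridline x = 0; it meets the y-axis at y = 0 (among the integer gridlines).
(d) Matching integer coefficients to the picture gives p.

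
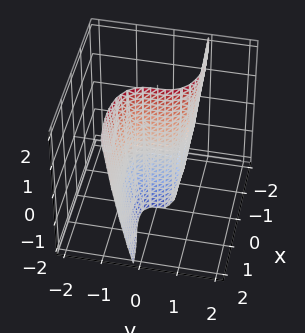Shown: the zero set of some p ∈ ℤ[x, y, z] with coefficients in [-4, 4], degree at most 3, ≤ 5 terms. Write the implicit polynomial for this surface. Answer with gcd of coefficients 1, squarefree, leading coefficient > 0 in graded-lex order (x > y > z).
First, degree: the shape is more complex than any degree-2 surface, so deg p = 3.
Then, checking where it meets the axes: it crosses the y-axis at the gridline y = 0; it meets the x-axis at x = 0 (among the integer gridlines); every point of the z-axis in the box is on the surface.
Finally, matching integer coefficients to the picture gives p.

2*x^2*y + 3*y^3 + x*z + 3*x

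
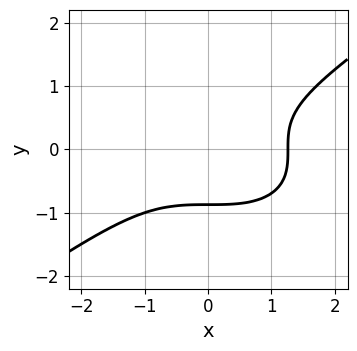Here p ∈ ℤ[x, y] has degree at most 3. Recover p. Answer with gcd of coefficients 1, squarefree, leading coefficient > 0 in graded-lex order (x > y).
x^3 - 3*y^3 - 2

deg p = 3. A generic line meets the curve in up to 3 points.
Solving for integer coefficients yields p as stated.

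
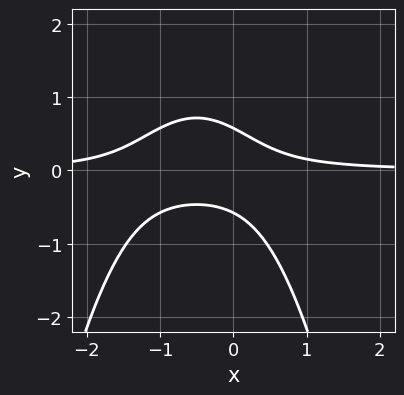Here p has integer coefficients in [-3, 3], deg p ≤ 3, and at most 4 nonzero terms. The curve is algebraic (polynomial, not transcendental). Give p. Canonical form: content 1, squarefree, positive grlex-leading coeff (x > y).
3*x^2*y + 3*x*y + 3*y^2 - 1

1. The degree is 3 — no degree-2 curve has this shape.
2. From the visible intercepts: no x-intercept at any integer in the box.
3. Solving for integer coefficients yields p as stated.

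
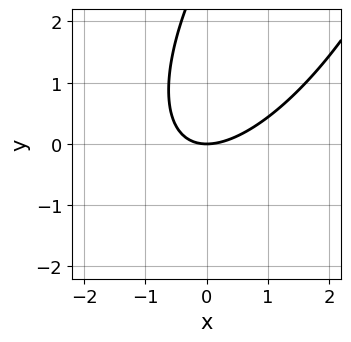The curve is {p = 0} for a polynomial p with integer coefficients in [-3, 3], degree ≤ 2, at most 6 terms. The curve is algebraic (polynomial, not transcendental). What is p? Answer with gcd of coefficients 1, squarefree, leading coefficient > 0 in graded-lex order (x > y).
2*x^2 - 2*x*y + y^2 - 3*y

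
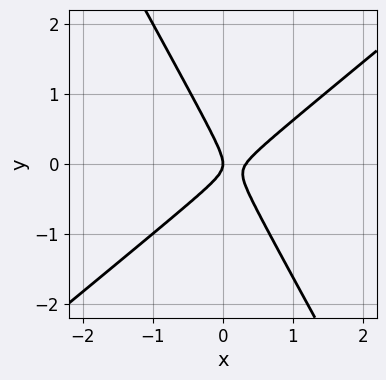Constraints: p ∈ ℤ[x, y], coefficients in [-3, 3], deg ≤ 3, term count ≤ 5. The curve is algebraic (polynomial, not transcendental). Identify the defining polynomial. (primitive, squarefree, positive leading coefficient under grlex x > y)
3*x^2 - 2*x*y - 2*y^2 - x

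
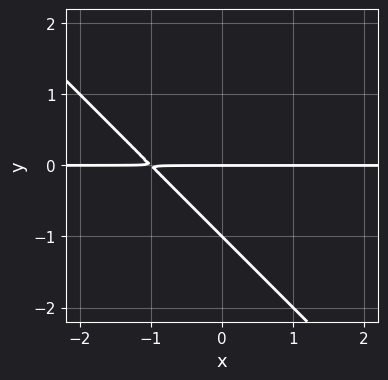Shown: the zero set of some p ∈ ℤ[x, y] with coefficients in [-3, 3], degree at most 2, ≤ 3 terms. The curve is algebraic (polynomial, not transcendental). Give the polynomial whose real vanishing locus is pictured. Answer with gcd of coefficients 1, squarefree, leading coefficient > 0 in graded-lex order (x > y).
x*y + y^2 + y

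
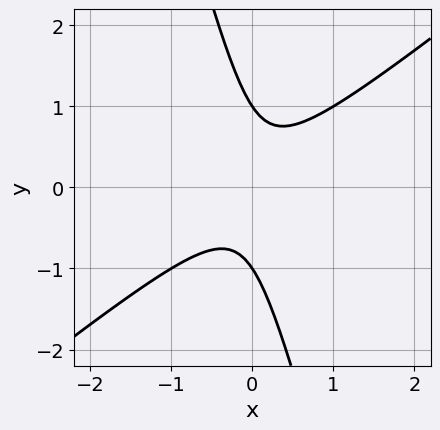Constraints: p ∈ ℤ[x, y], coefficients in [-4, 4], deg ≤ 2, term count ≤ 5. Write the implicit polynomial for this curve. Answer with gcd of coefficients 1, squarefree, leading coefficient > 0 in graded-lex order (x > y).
The degree is 2 — a generic line meets the curve in up to 2 points.
Against the integer gridlines: it misses every integer gridline on the x-axis; among the integer gridlines, it crosses the y-axis at y ∈ {-1, 1}.
Putting this together gives p.

3*x^2 - 3*x*y - y^2 + 1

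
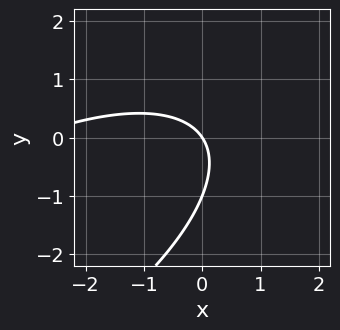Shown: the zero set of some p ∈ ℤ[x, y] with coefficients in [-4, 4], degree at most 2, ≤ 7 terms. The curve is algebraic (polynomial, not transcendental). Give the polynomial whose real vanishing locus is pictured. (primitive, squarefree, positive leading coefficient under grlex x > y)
(a) Degree: a generic line meets the curve in up to 2 points, so deg p = 2.
(b) Against the integer gridlines: one x-axis crossing is at x = 0; the y-axis gridline crossings are at y ∈ {-1, 0}.
(c) Solving for integer coefficients yields p as stated.

x^2 - 2*x*y + 2*y^2 + 3*x + 2*y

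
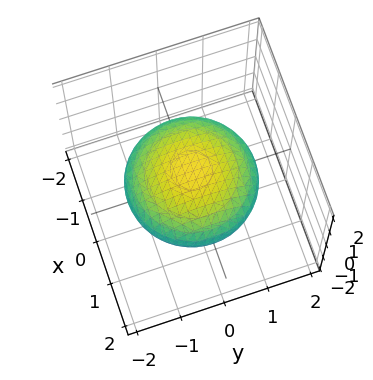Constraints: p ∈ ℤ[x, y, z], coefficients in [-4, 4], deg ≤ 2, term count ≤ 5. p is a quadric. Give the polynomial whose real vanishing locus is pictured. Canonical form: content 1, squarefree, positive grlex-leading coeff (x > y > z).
First, deg p = 2.
Next, symmetries: mirror symmetry z ↦ −z ⇒ only even powers of z; rotational symmetry about the z-axis ⇒ p depends on x, y only through x² + y².
Then, against the integer gridlines: a circular section at z = 0 has radius between 1 and 2.
Finally, putting this together gives p.

x^2 + y^2 + 3*z^2 - 2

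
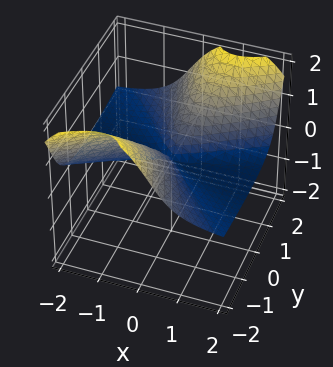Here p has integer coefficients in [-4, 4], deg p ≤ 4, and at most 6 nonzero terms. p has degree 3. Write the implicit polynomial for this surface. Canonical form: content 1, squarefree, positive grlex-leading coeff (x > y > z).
The degree is 3 — a generic line meets the surface in up to 3 points.
Checking where it meets the axes: one z-axis crossing is at z = 0; every point of the x-axis in the box is on the surface; one y-axis crossing is at y = 0.
These observations pin down the coefficients.

3*x^2*z - 3*x*y*z + z^3 - y^2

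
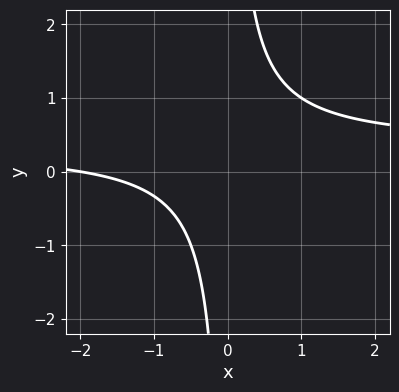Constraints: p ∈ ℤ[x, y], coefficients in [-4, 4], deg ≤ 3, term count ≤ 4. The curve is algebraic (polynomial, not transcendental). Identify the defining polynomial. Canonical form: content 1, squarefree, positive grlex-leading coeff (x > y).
3*x*y - x - 2

First, the degree is 2 — no degree-1 curve has this shape.
Next, against the integer gridlines: it misses every integer gridline on the y-axis; it meets the x-axis at x = -2 (among the integer gridlines).
Finally, together with the visible shape, these determine p as stated.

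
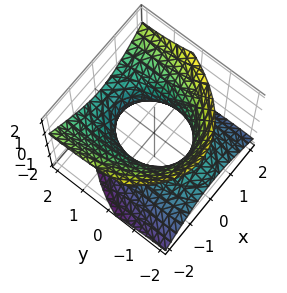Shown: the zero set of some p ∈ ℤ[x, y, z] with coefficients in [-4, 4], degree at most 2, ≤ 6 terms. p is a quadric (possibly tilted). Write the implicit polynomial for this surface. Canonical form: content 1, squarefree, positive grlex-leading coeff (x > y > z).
1. Degree: the shape is more complex than any degree-1 surface, so deg p = 2.
2. Observable constraints: no z-intercept at any integer in the box; among the integer gridlines, it crosses the x-axis at x ∈ {-1, 1}.
3. The integer polynomial consistent with all of this is the stated p.

3*x^2 + x*z + y^2 - 3*y*z - 3*z^2 - 3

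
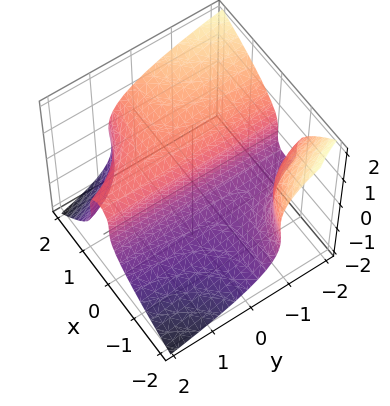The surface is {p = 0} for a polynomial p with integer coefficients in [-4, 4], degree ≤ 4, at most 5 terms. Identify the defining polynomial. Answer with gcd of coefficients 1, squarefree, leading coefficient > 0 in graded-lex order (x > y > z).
Degree: a generic line meets the surface in up to 3 points, so deg p = 3.
From the visible intercepts: it crosses the x-axis at the gridline x = 0; the visible y-axis segment lies entirely on the surface; it crosses the z-axis at the gridline z = 0.
Putting this together gives p.

2*x^2*y + x*z^2 + 2*z^3 - 3*x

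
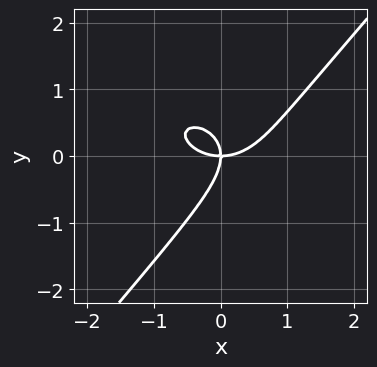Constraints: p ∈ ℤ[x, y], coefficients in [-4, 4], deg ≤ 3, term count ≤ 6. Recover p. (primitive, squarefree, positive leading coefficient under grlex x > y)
The degree is 3 — the shape is more complex than any degree-2 curve.
Checking where it meets the axes: it meets the y-axis at y = 0 (among the integer gridlines); it meets the x-axis at x = 0 (among the integer gridlines).
Together with the visible shape, these determine p as stated.

2*x^3 + 2*x*y^2 - 3*y^3 - 3*x*y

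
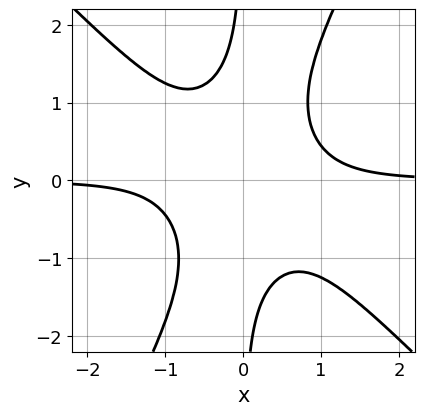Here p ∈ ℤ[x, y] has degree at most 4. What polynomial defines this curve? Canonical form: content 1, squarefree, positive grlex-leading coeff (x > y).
2*x^3*y + x^2*y^2 - x*y^3 - 1

First, the degree is 4 — no degree-3 curve has this shape.
Next, reading off the gridlines: it misses every integer gridline on the x-axis; the curve avoids every integer y-axis point in the box.
Finally, fitting integer coefficients to these (and the overall shape) gives p.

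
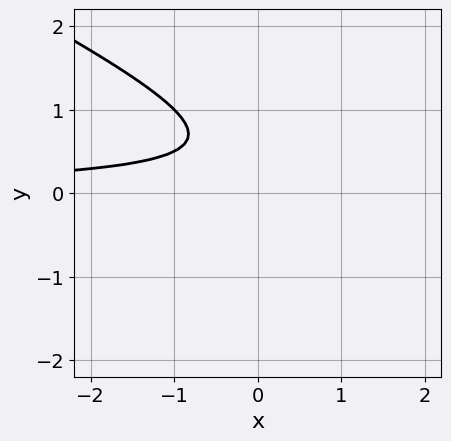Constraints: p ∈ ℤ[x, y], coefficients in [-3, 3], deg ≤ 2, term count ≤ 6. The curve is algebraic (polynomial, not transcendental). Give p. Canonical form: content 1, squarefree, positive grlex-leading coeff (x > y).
First, degree: the shape is more complex than any degree-1 curve, so deg p = 2.
Next, from the axis intercepts and sections: the curve avoids every integer y-axis point in the box; it misses every integer gridline on the x-axis.
Finally, solving for integer coefficients yields p as stated.

x*y + 2*y^2 - 2*y + 1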